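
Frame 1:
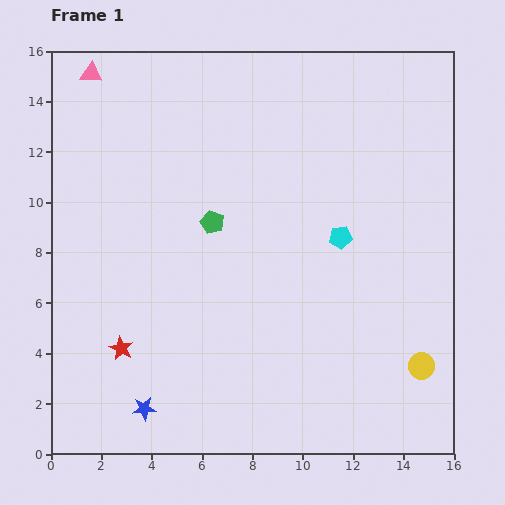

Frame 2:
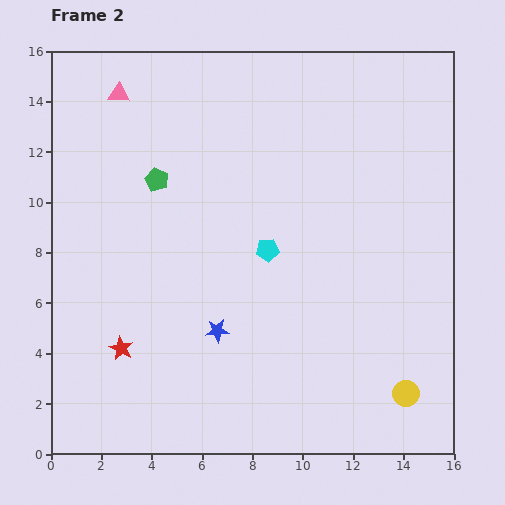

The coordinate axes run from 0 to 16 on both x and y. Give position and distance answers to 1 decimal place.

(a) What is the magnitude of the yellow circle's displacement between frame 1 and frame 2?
1.3

The yellow circle moved from (14.7, 3.5) to (14.1, 2.4), a distance of √(0.6² + 1.1²) ≈ 1.3.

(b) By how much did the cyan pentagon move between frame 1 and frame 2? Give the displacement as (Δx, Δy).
(-2.9, -0.5)

The cyan pentagon was at (11.5, 8.6) in frame 1 and (8.6, 8.1) in frame 2.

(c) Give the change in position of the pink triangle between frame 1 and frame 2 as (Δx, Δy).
(1.1, -0.8)

The pink triangle was at (1.6, 15.1) in frame 1 and (2.7, 14.3) in frame 2.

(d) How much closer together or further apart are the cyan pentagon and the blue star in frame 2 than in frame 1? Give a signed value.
-6.5

Distance in frame 1: 10.3. Distance in frame 2: 3.8.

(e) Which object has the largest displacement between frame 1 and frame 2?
the blue star

(moved 4.2; next 2.9)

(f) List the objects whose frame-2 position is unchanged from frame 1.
the red star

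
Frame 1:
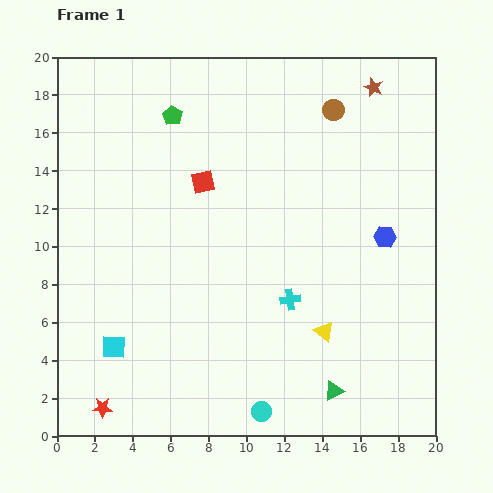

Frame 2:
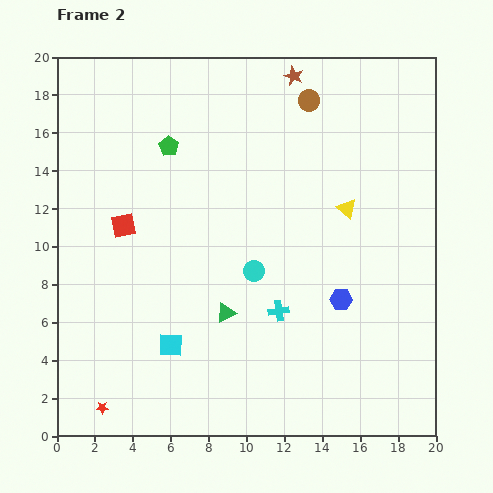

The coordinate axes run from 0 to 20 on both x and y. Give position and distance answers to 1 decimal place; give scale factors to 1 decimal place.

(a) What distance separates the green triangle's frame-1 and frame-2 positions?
7.0

The green triangle moved from (14.6, 2.4) to (8.9, 6.5), a distance of √(5.7² + 4.1²) ≈ 7.0.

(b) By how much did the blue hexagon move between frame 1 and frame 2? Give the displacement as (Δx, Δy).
(-2.3, -3.3)

The blue hexagon was at (17.3, 10.5) in frame 1 and (15.0, 7.2) in frame 2.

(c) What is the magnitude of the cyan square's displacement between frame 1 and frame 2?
3.0

The cyan square moved from (3.0, 4.7) to (6.0, 4.8), a distance of √(3.0² + 0.1²) ≈ 3.0.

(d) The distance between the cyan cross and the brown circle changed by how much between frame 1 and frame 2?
+0.9

Distance in frame 1: 10.3. Distance in frame 2: 11.2.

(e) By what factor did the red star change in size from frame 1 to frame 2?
0.6×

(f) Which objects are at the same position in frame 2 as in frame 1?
the red star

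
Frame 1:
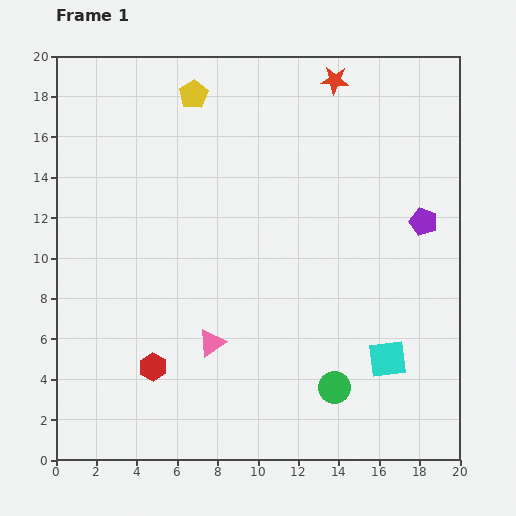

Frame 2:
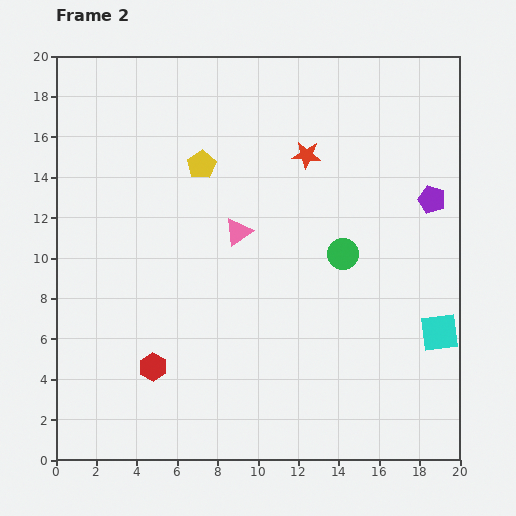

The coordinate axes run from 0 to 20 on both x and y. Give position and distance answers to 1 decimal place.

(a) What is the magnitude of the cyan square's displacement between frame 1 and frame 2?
2.9

The cyan square moved from (16.4, 5.0) to (19.0, 6.3), a distance of √(2.6² + 1.3²) ≈ 2.9.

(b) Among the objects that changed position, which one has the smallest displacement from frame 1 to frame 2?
the purple pentagon

(moved 1.2)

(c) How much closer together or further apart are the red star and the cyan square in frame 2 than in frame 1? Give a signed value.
-3.0

Distance in frame 1: 14.0. Distance in frame 2: 11.0.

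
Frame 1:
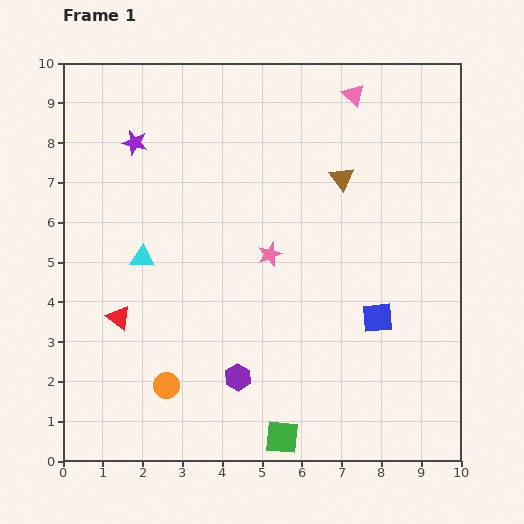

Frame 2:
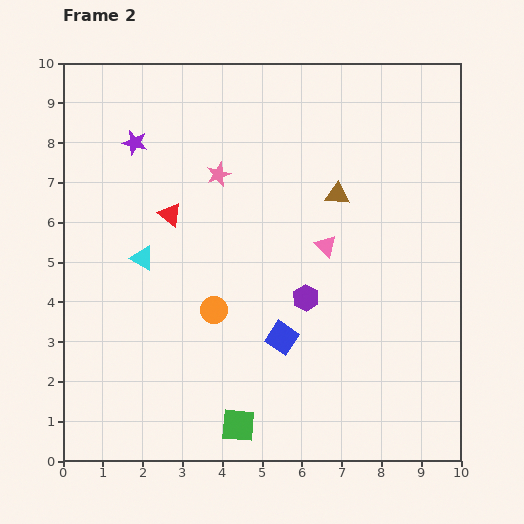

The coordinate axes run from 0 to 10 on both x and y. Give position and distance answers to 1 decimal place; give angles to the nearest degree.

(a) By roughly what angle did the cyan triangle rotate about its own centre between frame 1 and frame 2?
27° clockwise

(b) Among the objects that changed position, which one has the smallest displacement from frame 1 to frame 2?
the brown triangle

(moved 0.4)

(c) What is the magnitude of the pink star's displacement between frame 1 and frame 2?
2.4

The pink star moved from (5.2, 5.2) to (3.9, 7.2), a distance of √(1.3² + 2.0²) ≈ 2.4.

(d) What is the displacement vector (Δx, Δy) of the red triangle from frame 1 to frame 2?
(1.3, 2.6)

The red triangle was at (1.4, 3.6) in frame 1 and (2.7, 6.2) in frame 2.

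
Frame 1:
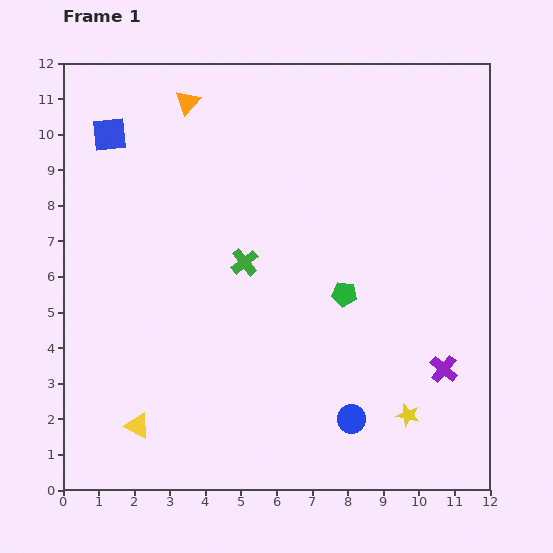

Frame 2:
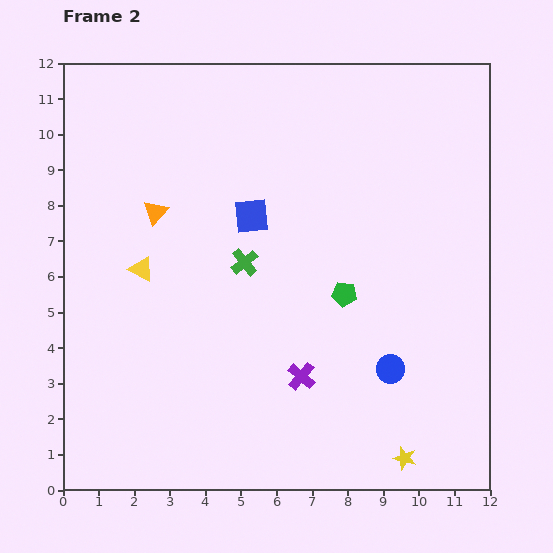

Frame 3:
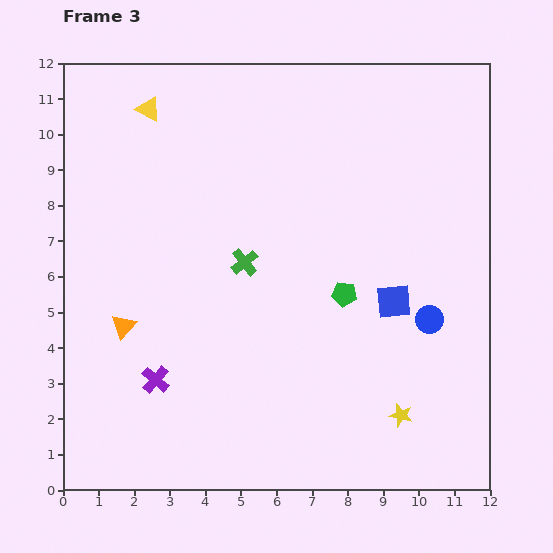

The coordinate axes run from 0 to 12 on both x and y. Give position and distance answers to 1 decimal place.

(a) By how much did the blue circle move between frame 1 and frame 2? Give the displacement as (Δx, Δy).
(1.1, 1.4)

The blue circle was at (8.1, 2.0) in frame 1 and (9.2, 3.4) in frame 2.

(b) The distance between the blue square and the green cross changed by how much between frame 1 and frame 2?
-3.9

Distance in frame 1: 5.2. Distance in frame 2: 1.3.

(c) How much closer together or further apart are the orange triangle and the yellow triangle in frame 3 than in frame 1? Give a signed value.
-3.1

Distance in frame 1: 9.2. Distance in frame 3: 6.1.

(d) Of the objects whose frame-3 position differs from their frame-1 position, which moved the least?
the yellow star

(moved 0.2)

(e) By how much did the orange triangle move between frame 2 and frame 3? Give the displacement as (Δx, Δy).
(-0.9, -3.2)

The orange triangle was at (2.6, 7.8) in frame 2 and (1.7, 4.6) in frame 3.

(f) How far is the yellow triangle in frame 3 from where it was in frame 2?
4.5

The yellow triangle moved from (2.2, 6.2) to (2.4, 10.7), a distance of √(0.2² + 4.5²) ≈ 4.5.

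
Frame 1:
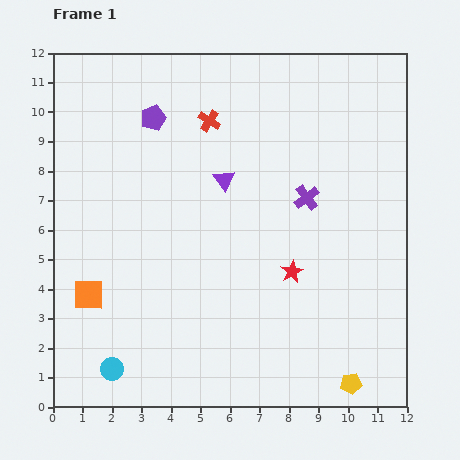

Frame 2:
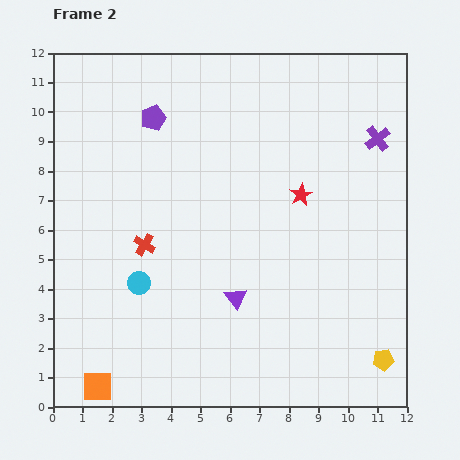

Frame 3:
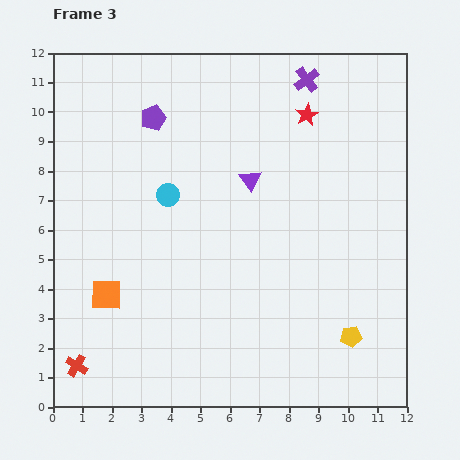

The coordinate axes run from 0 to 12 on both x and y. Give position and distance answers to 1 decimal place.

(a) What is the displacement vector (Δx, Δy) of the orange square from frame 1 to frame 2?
(0.3, -3.1)

The orange square was at (1.2, 3.8) in frame 1 and (1.5, 0.7) in frame 2.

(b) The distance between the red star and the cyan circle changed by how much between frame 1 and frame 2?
-0.6

Distance in frame 1: 6.9. Distance in frame 2: 6.3.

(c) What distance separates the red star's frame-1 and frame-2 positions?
2.6

The red star moved from (8.1, 4.6) to (8.4, 7.2), a distance of √(0.3² + 2.6²) ≈ 2.6.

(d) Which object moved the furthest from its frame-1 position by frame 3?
the red cross

(moved 9.4; next 6.2)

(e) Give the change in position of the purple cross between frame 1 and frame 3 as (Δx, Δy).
(0.0, 4.0)

The purple cross was at (8.6, 7.1) in frame 1 and (8.6, 11.1) in frame 3.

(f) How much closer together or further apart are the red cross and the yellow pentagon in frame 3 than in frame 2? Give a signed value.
+0.4

Distance in frame 2: 9.0. Distance in frame 3: 9.4.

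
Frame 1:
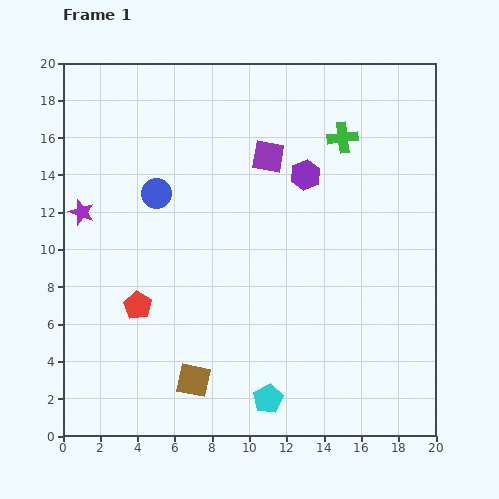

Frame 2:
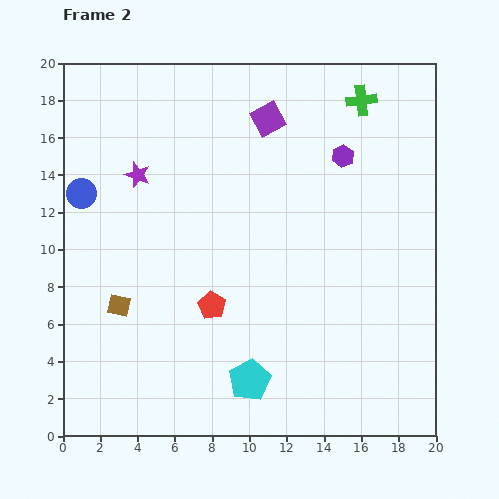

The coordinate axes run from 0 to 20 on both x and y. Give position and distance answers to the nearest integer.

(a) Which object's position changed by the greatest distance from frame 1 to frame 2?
the brown square

(moved 6; next 4)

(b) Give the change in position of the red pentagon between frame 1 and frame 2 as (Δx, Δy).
(4, 0)

The red pentagon was at (4, 7) in frame 1 and (8, 7) in frame 2.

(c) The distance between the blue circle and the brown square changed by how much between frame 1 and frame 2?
-4

Distance in frame 1: 10. Distance in frame 2: 6.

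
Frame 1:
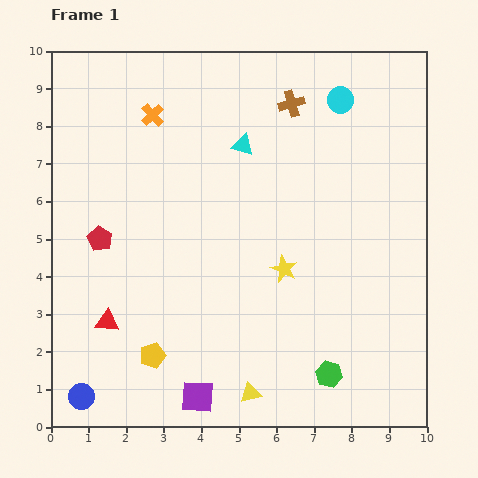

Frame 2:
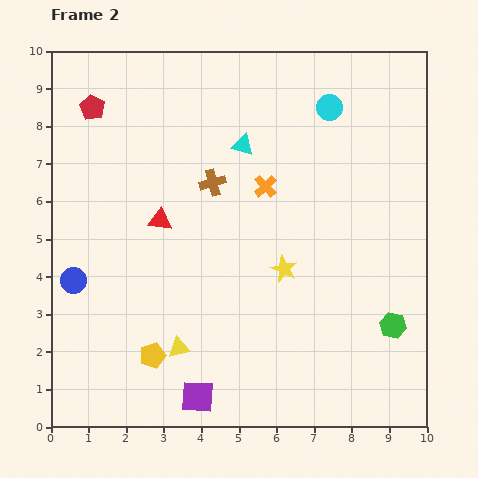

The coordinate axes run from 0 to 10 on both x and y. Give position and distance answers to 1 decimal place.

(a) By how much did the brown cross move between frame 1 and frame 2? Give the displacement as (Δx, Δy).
(-2.1, -2.1)

The brown cross was at (6.4, 8.6) in frame 1 and (4.3, 6.5) in frame 2.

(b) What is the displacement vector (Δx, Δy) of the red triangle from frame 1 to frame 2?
(1.4, 2.7)

The red triangle was at (1.5, 2.8) in frame 1 and (2.9, 5.5) in frame 2.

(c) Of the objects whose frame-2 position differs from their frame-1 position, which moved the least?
the cyan circle

(moved 0.4)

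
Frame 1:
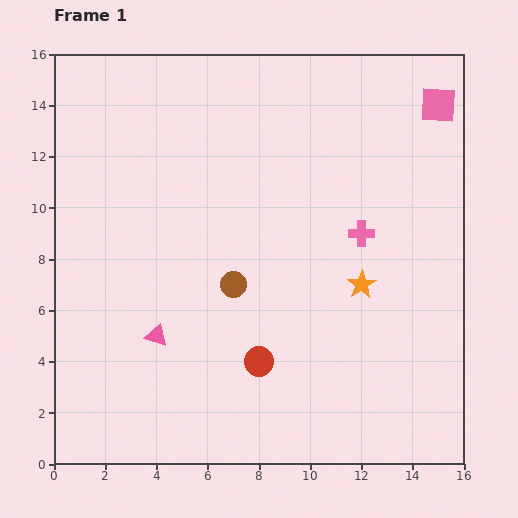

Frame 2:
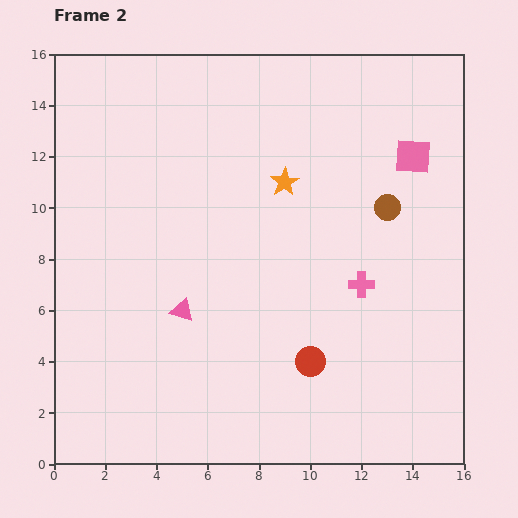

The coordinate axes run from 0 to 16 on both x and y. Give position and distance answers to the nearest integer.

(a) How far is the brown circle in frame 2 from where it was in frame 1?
7

The brown circle moved from (7, 7) to (13, 10), a distance of √(6² + 3²) ≈ 7.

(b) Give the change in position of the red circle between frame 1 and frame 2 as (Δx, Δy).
(2, 0)

The red circle was at (8, 4) in frame 1 and (10, 4) in frame 2.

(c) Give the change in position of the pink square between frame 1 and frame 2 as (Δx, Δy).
(-1, -2)

The pink square was at (15, 14) in frame 1 and (14, 12) in frame 2.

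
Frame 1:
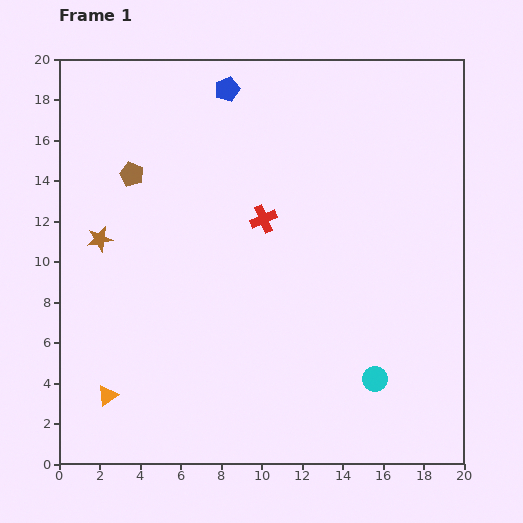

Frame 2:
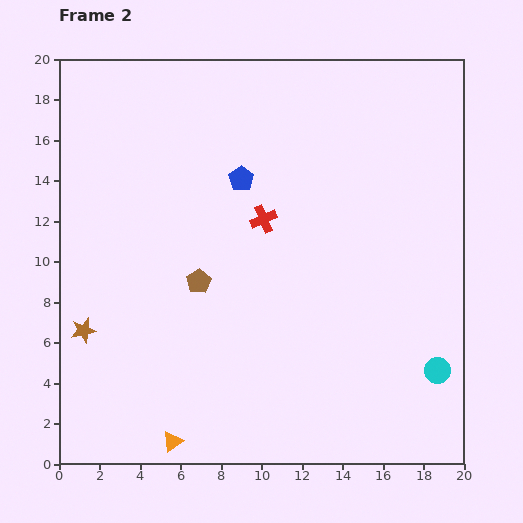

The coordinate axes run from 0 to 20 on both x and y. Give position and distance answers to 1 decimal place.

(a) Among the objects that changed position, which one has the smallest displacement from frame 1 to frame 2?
the cyan circle

(moved 3.1)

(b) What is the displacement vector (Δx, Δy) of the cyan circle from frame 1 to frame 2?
(3.1, 0.4)

The cyan circle was at (15.6, 4.2) in frame 1 and (18.7, 4.6) in frame 2.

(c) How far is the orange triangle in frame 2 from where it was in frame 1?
3.9

The orange triangle moved from (2.4, 3.4) to (5.6, 1.1), a distance of √(3.2² + 2.3²) ≈ 3.9.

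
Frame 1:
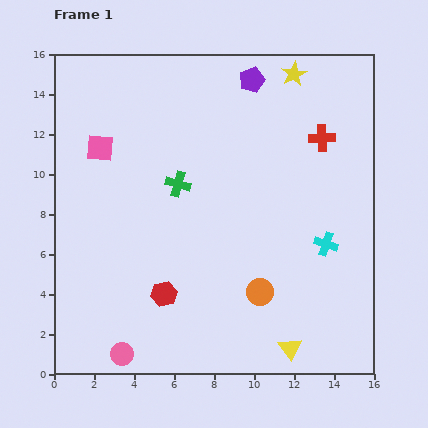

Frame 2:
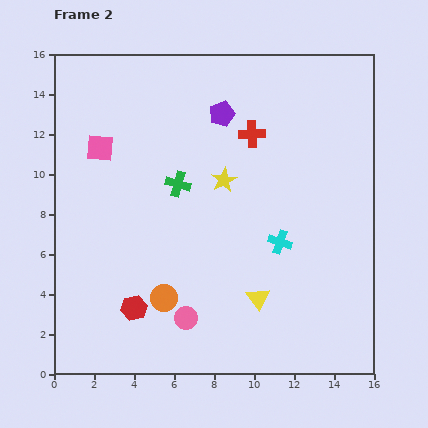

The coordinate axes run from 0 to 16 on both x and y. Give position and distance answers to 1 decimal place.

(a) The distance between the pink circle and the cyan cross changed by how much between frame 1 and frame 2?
-5.6

Distance in frame 1: 11.6. Distance in frame 2: 6.0.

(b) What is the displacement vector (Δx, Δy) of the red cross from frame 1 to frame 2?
(-3.5, 0.2)

The red cross was at (13.4, 11.8) in frame 1 and (9.9, 12.0) in frame 2.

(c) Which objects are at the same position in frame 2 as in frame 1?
the pink square, the green cross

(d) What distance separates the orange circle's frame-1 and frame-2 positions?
4.8

The orange circle moved from (10.3, 4.1) to (5.5, 3.8), a distance of √(4.8² + 0.3²) ≈ 4.8.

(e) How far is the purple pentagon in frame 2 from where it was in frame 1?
2.3

The purple pentagon moved from (9.9, 14.7) to (8.4, 13.0), a distance of √(1.5² + 1.7²) ≈ 2.3.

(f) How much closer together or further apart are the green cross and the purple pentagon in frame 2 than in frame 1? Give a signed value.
-2.3

Distance in frame 1: 6.4. Distance in frame 2: 4.1.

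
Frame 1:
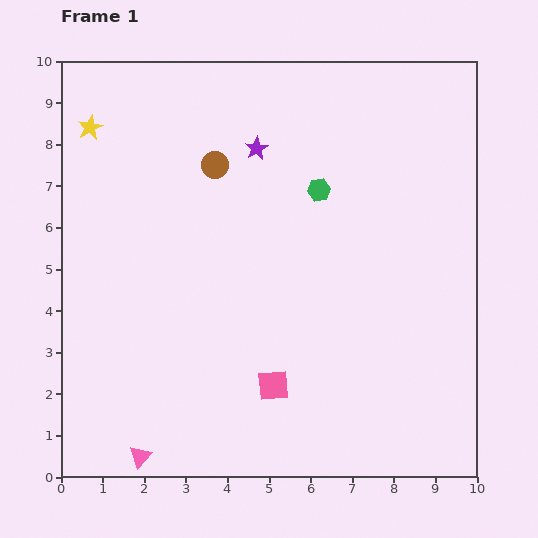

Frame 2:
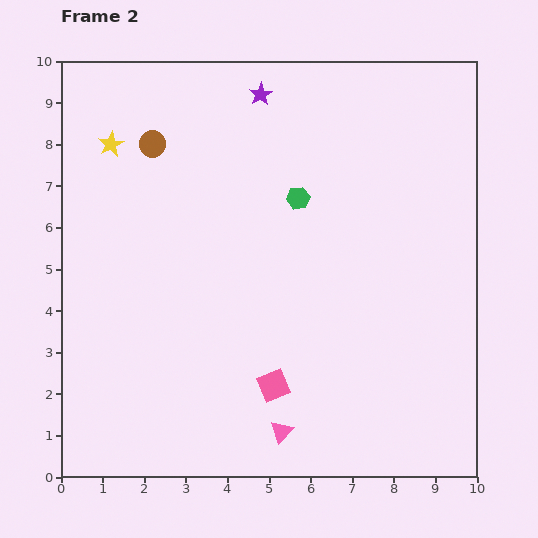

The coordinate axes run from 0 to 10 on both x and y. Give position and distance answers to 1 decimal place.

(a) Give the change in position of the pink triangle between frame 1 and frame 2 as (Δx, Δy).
(3.4, 0.6)

The pink triangle was at (1.9, 0.5) in frame 1 and (5.3, 1.1) in frame 2.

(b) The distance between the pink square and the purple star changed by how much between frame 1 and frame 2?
+1.3

Distance in frame 1: 5.7. Distance in frame 2: 7.0.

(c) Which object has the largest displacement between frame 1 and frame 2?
the pink triangle

(moved 3.5; next 1.6)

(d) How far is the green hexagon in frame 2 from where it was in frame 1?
0.5

The green hexagon moved from (6.2, 6.9) to (5.7, 6.7), a distance of √(0.5² + 0.2²) ≈ 0.5.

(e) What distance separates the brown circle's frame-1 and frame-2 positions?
1.6

The brown circle moved from (3.7, 7.5) to (2.2, 8.0), a distance of √(1.5² + 0.5²) ≈ 1.6.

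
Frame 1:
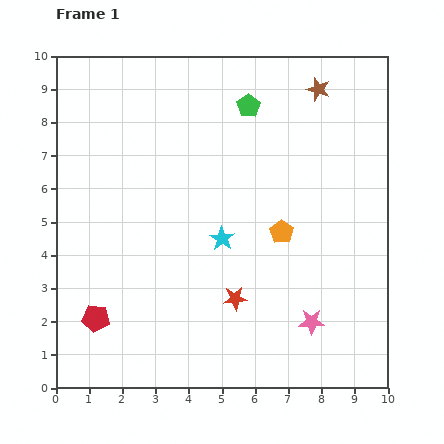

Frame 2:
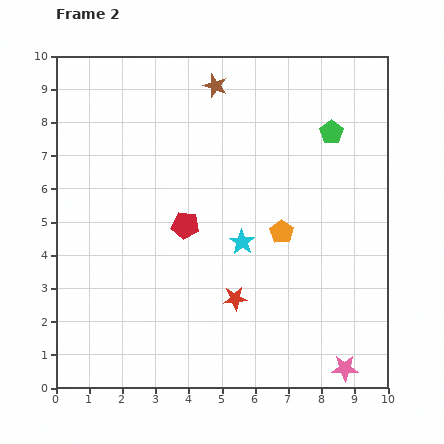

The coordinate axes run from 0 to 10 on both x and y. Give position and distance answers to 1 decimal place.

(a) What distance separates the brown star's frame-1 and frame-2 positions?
3.1

The brown star moved from (7.9, 9.0) to (4.8, 9.1), a distance of √(3.1² + 0.1²) ≈ 3.1.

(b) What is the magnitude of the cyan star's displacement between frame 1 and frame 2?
0.6

The cyan star moved from (5.0, 4.5) to (5.6, 4.4), a distance of √(0.6² + 0.1²) ≈ 0.6.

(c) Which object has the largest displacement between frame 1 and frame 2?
the red pentagon

(moved 3.9; next 3.1)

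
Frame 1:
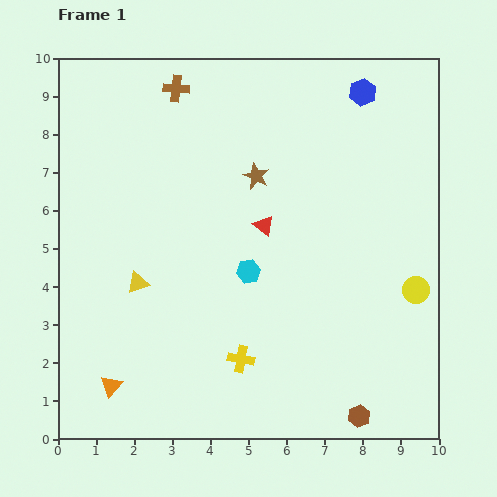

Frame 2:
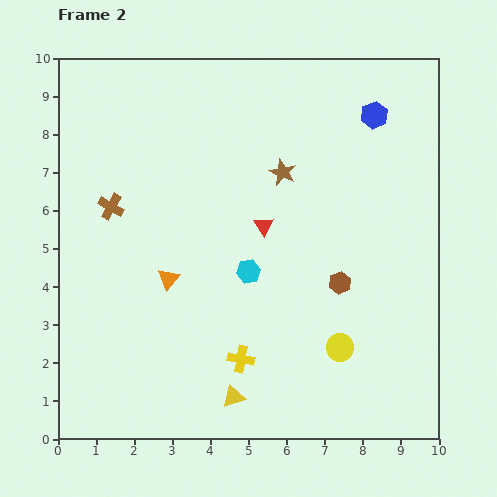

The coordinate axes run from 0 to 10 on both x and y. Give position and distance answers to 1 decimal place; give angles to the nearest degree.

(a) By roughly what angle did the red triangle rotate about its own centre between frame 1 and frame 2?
19° clockwise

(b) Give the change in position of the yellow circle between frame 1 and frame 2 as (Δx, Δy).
(-2.0, -1.5)

The yellow circle was at (9.4, 3.9) in frame 1 and (7.4, 2.4) in frame 2.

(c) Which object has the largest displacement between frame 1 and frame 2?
the yellow triangle

(moved 3.9; next 3.5)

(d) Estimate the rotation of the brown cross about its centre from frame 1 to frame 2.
25° clockwise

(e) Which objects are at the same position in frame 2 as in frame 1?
the cyan hexagon, the red triangle, the yellow cross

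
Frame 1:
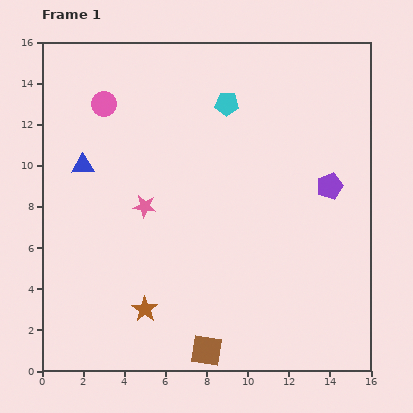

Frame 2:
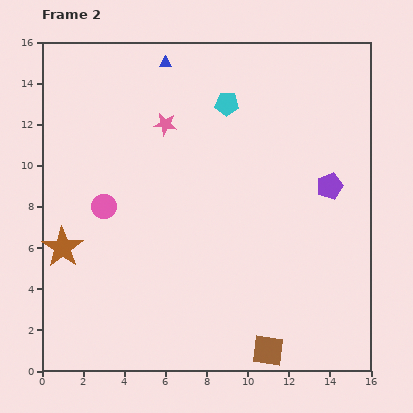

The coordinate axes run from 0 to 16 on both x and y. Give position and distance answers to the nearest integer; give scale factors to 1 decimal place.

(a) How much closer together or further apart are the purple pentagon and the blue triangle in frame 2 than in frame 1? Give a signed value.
-2

Distance in frame 1: 12. Distance in frame 2: 10.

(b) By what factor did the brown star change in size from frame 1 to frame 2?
1.6×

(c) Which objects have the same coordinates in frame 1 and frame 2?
the purple pentagon, the cyan pentagon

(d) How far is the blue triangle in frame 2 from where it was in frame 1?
6

The blue triangle moved from (2, 10) to (6, 15), a distance of √(4² + 5²) ≈ 6.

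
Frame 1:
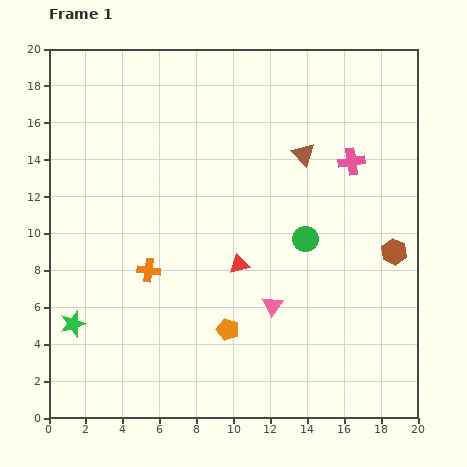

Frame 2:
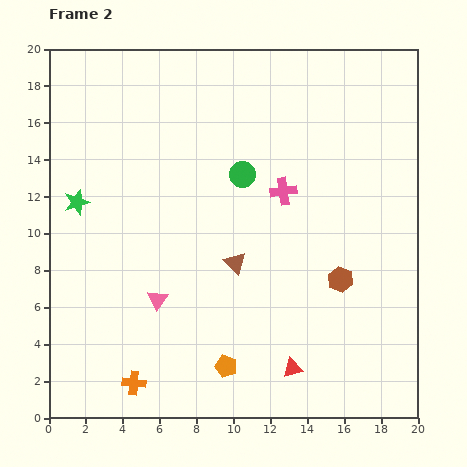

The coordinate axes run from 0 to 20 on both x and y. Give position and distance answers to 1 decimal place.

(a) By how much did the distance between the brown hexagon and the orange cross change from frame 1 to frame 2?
-0.8

Distance in frame 1: 13.3. Distance in frame 2: 12.5.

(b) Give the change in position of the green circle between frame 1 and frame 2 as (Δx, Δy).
(-3.4, 3.5)

The green circle was at (13.9, 9.7) in frame 1 and (10.5, 13.2) in frame 2.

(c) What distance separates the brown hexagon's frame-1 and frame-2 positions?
3.3

The brown hexagon moved from (18.7, 9.0) to (15.8, 7.5), a distance of √(2.9² + 1.5²) ≈ 3.3.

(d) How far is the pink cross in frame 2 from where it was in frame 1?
4.0

The pink cross moved from (16.4, 13.9) to (12.7, 12.3), a distance of √(3.7² + 1.6²) ≈ 4.0.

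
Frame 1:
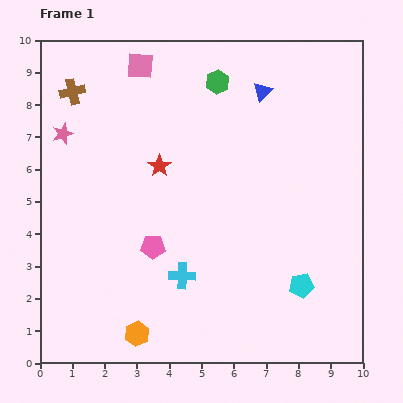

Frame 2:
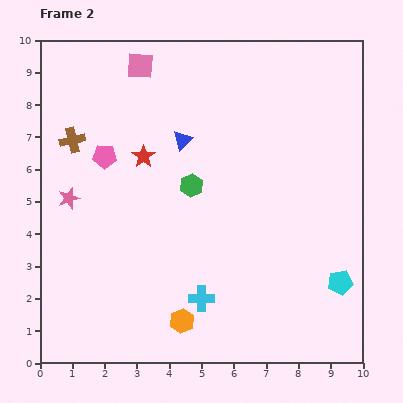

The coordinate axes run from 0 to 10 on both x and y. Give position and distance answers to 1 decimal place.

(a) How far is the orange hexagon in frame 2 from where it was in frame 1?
1.5

The orange hexagon moved from (3.0, 0.9) to (4.4, 1.3), a distance of √(1.4² + 0.4²) ≈ 1.5.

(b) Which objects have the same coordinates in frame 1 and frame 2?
the pink square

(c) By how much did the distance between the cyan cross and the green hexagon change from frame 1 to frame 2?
-2.6

Distance in frame 1: 6.1. Distance in frame 2: 3.5.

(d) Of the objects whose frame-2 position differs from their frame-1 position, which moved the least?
the red star

(moved 0.6)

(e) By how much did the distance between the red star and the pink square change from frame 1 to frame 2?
-0.4

Distance in frame 1: 3.2. Distance in frame 2: 2.8.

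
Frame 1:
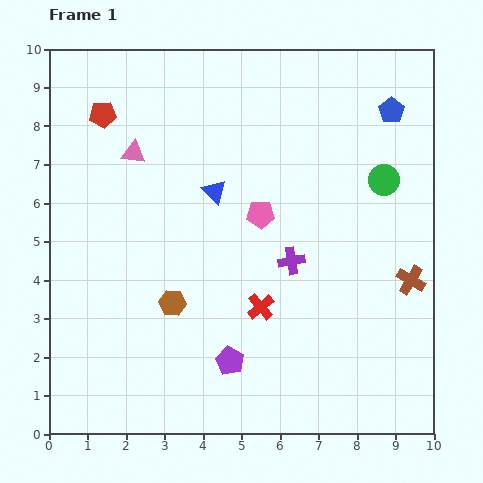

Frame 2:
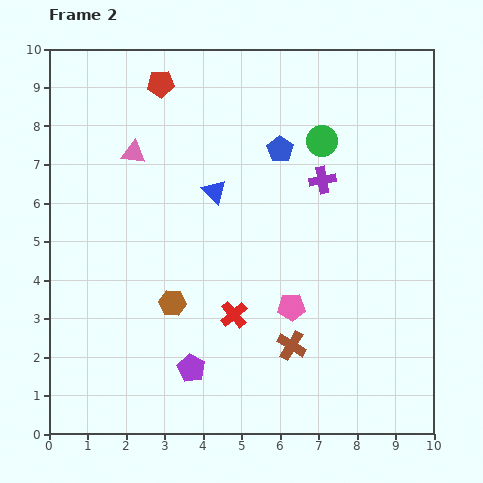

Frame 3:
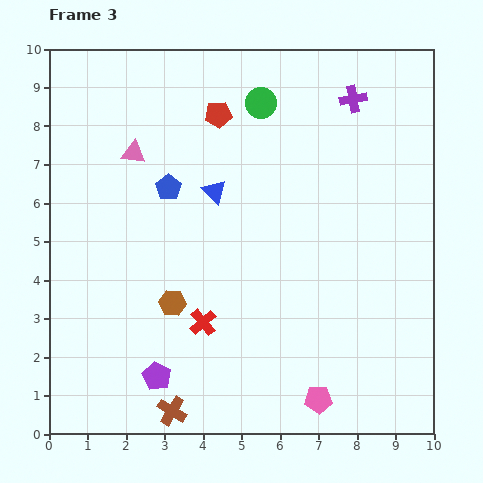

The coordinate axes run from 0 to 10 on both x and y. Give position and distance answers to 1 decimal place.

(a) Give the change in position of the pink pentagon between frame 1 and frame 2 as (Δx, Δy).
(0.8, -2.4)

The pink pentagon was at (5.5, 5.7) in frame 1 and (6.3, 3.3) in frame 2.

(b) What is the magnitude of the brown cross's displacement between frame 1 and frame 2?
3.5

The brown cross moved from (9.4, 4.0) to (6.3, 2.3), a distance of √(3.1² + 1.7²) ≈ 3.5.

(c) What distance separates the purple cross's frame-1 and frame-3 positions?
4.5

The purple cross moved from (6.3, 4.5) to (7.9, 8.7), a distance of √(1.6² + 4.2²) ≈ 4.5.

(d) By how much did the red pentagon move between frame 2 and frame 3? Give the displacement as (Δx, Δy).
(1.5, -0.8)

The red pentagon was at (2.9, 9.1) in frame 2 and (4.4, 8.3) in frame 3.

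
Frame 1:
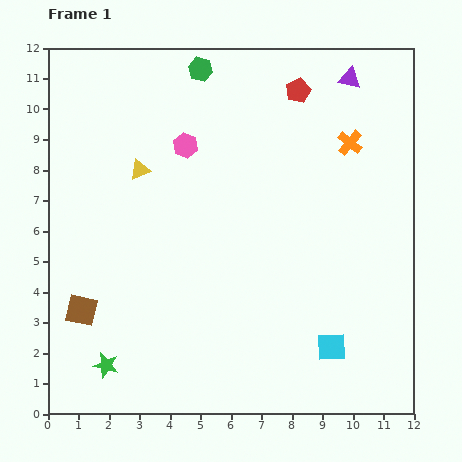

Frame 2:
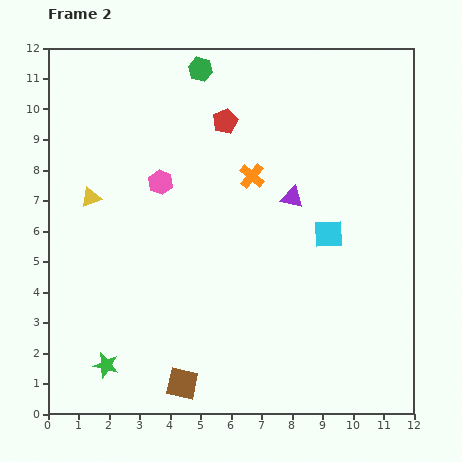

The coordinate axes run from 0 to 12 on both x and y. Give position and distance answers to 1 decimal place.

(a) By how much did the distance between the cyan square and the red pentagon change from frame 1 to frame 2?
-3.5

Distance in frame 1: 8.5. Distance in frame 2: 5.0.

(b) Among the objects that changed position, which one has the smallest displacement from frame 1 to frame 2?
the pink hexagon

(moved 1.4)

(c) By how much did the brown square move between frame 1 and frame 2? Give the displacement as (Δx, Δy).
(3.3, -2.4)

The brown square was at (1.1, 3.4) in frame 1 and (4.4, 1.0) in frame 2.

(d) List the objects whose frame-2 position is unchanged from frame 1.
the green star, the green hexagon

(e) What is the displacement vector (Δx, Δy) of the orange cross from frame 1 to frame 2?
(-3.2, -1.1)

The orange cross was at (9.9, 8.9) in frame 1 and (6.7, 7.8) in frame 2.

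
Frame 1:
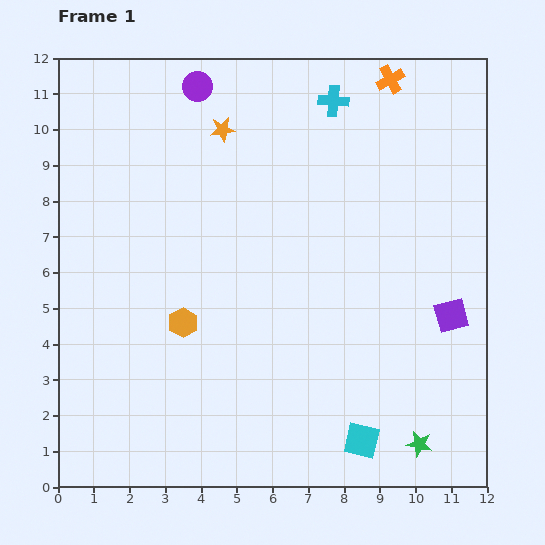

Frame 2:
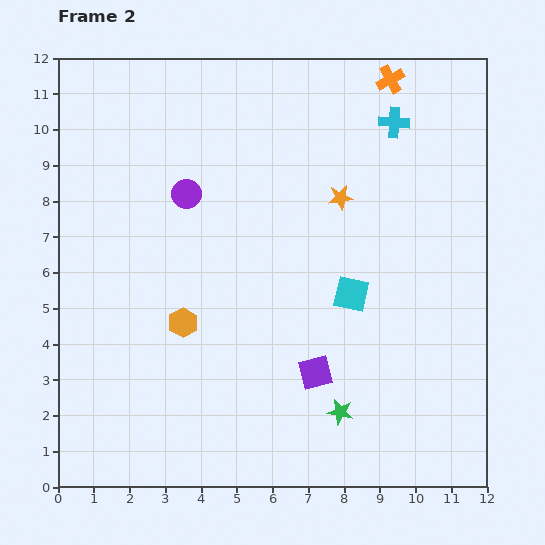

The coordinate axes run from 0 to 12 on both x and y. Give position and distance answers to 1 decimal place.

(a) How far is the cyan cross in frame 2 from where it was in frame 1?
1.8

The cyan cross moved from (7.7, 10.8) to (9.4, 10.2), a distance of √(1.7² + 0.6²) ≈ 1.8.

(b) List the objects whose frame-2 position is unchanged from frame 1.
the orange hexagon, the orange cross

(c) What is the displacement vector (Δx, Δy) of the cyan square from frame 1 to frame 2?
(-0.3, 4.1)

The cyan square was at (8.5, 1.3) in frame 1 and (8.2, 5.4) in frame 2.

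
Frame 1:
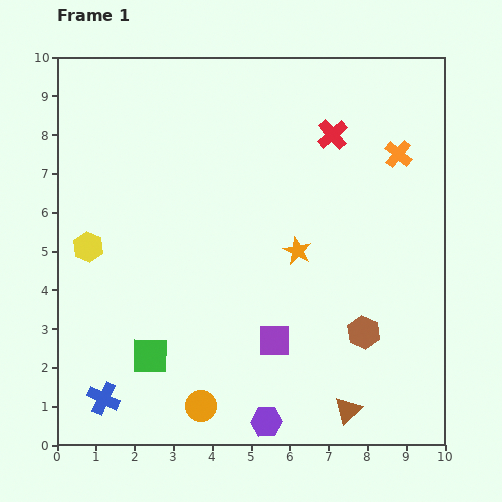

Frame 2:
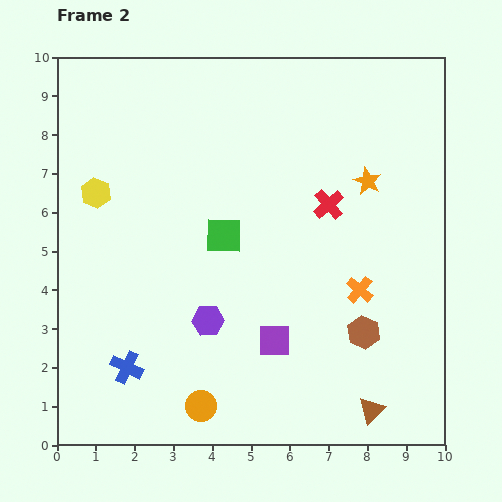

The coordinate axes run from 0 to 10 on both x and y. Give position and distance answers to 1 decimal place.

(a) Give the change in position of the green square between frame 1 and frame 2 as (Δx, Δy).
(1.9, 3.1)

The green square was at (2.4, 2.3) in frame 1 and (4.3, 5.4) in frame 2.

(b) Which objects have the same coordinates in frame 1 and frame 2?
the purple square, the orange circle, the brown hexagon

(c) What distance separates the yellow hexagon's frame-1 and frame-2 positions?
1.4

The yellow hexagon moved from (0.8, 5.1) to (1.0, 6.5), a distance of √(0.2² + 1.4²) ≈ 1.4.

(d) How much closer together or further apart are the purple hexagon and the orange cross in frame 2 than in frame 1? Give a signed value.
-3.7

Distance in frame 1: 7.7. Distance in frame 2: 4.0.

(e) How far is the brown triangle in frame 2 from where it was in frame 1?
0.6

The brown triangle moved from (7.5, 0.9) to (8.1, 0.9), a distance of √(0.6² + 0.0²) ≈ 0.6.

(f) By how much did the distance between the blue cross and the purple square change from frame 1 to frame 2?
-0.7

Distance in frame 1: 4.6. Distance in frame 2: 3.9.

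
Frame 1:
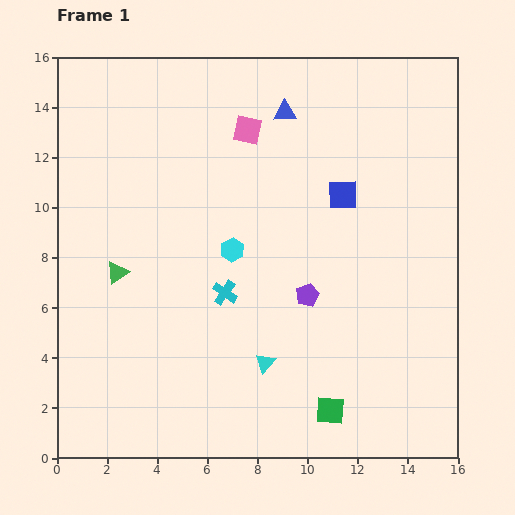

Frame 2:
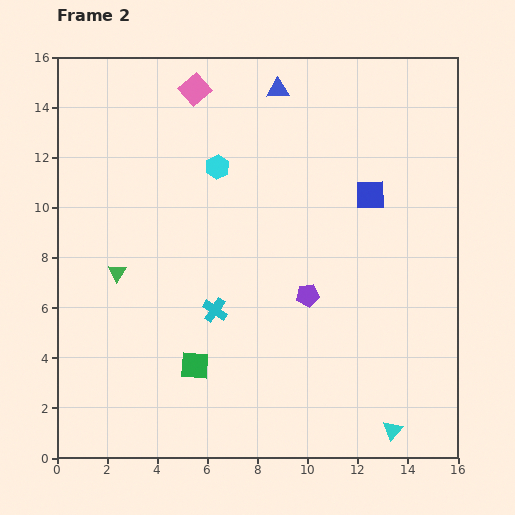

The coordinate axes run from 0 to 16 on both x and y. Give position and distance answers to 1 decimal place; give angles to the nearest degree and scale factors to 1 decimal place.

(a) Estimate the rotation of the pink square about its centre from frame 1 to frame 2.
37° clockwise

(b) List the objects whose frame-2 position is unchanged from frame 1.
the purple pentagon, the green triangle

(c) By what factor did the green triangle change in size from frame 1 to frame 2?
0.8×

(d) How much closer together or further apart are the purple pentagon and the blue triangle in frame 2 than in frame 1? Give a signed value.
+0.9

Distance in frame 1: 7.4. Distance in frame 2: 8.3.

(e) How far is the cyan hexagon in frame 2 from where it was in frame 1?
3.4

The cyan hexagon moved from (7.0, 8.3) to (6.4, 11.6), a distance of √(0.6² + 3.3²) ≈ 3.4.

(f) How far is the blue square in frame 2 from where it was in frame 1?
1.1

The blue square moved from (11.4, 10.5) to (12.5, 10.5), a distance of √(1.1² + 0.0²) ≈ 1.1.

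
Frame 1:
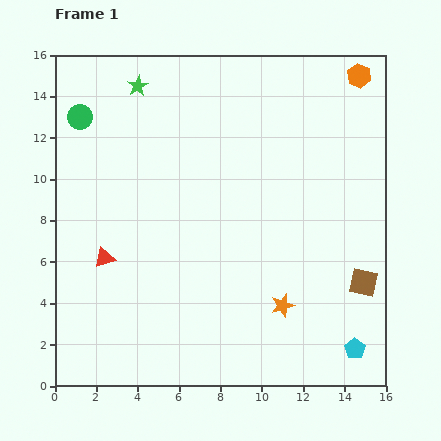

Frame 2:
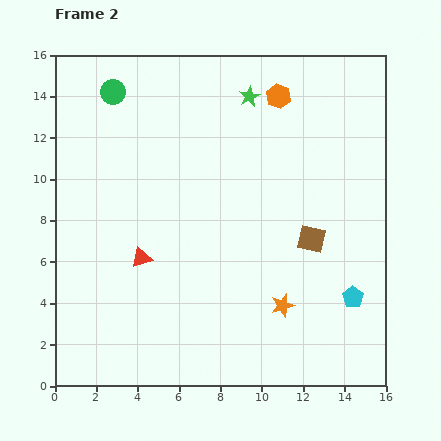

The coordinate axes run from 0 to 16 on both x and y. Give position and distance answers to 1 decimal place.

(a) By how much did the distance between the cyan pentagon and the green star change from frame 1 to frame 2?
-5.6

Distance in frame 1: 16.5. Distance in frame 2: 10.9.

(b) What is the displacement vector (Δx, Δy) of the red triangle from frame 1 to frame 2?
(1.8, 0.0)

The red triangle was at (2.4, 6.2) in frame 1 and (4.2, 6.2) in frame 2.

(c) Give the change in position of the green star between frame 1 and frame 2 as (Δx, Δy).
(5.4, -0.5)

The green star was at (4.0, 14.5) in frame 1 and (9.4, 14.0) in frame 2.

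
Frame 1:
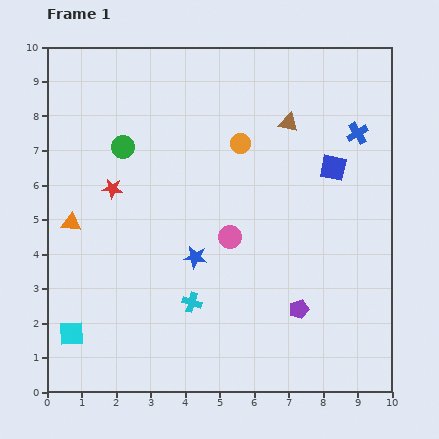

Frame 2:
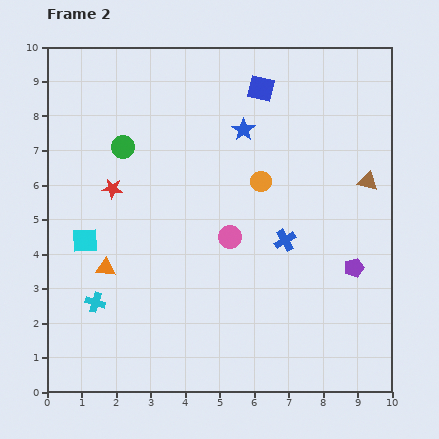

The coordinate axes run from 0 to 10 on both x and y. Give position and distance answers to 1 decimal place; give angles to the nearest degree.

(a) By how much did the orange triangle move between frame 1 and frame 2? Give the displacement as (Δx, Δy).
(1.0, -1.3)

The orange triangle was at (0.7, 4.9) in frame 1 and (1.7, 3.6) in frame 2.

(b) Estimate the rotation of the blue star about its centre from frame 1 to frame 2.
27° clockwise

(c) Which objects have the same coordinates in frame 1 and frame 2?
the pink circle, the red star, the green circle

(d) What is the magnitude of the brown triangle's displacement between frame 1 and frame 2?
2.9

The brown triangle moved from (7.0, 7.8) to (9.3, 6.1), a distance of √(2.3² + 1.7²) ≈ 2.9.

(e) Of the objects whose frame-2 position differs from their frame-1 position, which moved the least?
the orange circle

(moved 1.3)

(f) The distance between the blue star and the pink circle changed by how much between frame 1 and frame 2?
+1.9

Distance in frame 1: 1.2. Distance in frame 2: 3.1.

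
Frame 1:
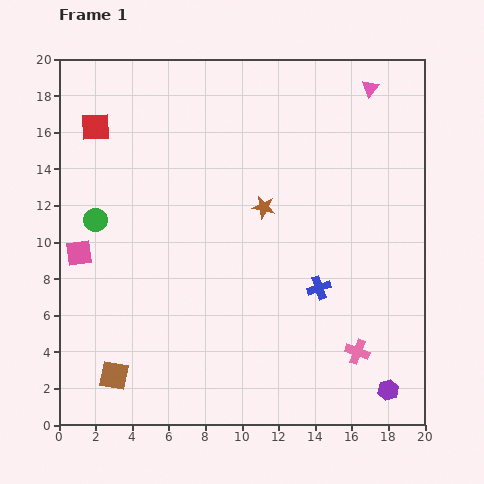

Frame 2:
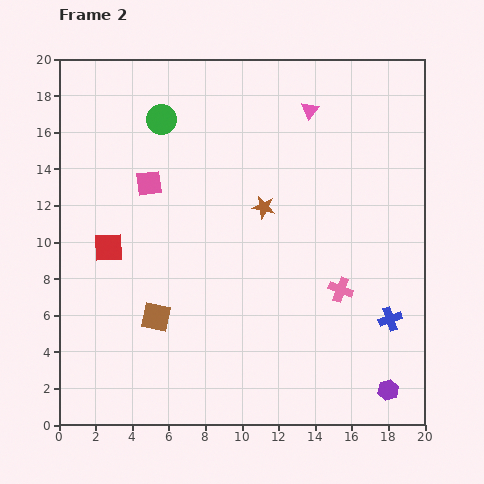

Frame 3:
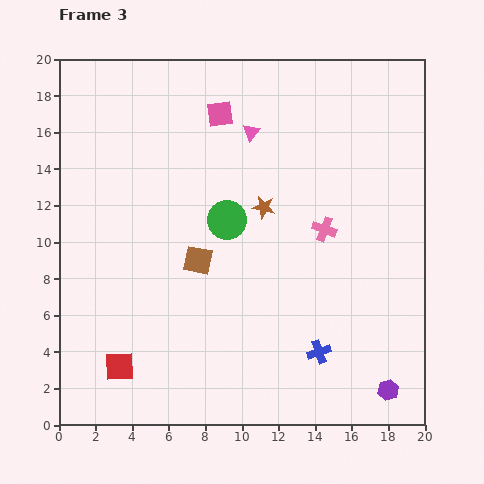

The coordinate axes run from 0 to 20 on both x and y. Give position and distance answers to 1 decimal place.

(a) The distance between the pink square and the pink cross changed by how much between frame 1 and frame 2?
-4.1

Distance in frame 1: 16.1. Distance in frame 2: 12.0.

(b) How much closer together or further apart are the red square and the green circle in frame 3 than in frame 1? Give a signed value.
+4.8

Distance in frame 1: 5.1. Distance in frame 3: 9.9.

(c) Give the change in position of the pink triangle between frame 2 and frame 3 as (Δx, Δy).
(-3.2, -1.2)

The pink triangle was at (13.7, 17.2) in frame 2 and (10.5, 16.0) in frame 3.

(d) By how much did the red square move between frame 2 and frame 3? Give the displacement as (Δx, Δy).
(0.6, -6.5)

The red square was at (2.7, 9.7) in frame 2 and (3.3, 3.2) in frame 3.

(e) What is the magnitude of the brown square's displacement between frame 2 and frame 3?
3.9

The brown square moved from (5.3, 5.9) to (7.6, 9.0), a distance of √(2.3² + 3.1²) ≈ 3.9.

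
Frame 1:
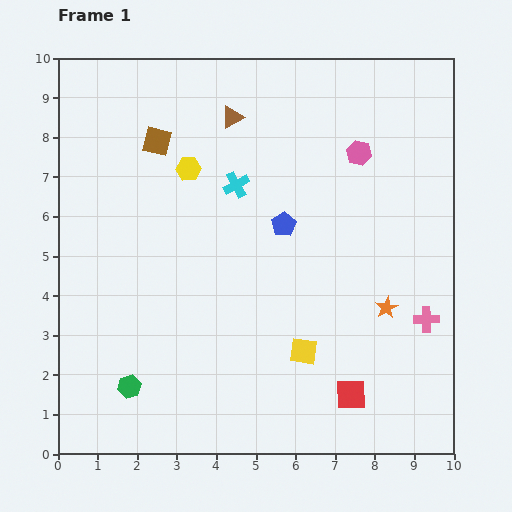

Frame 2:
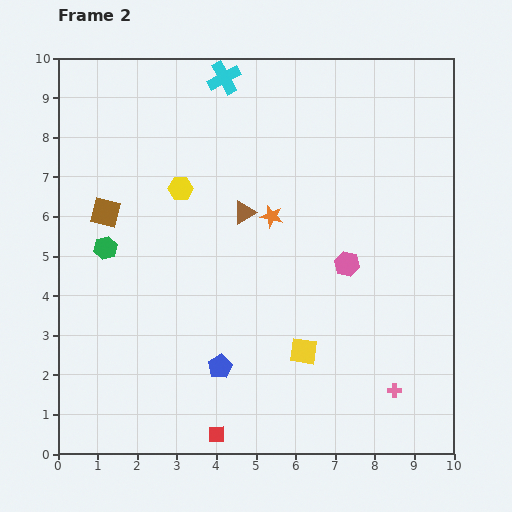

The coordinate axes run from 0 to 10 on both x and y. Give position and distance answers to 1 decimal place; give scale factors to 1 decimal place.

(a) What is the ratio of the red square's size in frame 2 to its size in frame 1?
0.6×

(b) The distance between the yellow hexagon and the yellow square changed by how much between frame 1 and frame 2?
-0.3

Distance in frame 1: 5.4. Distance in frame 2: 5.1.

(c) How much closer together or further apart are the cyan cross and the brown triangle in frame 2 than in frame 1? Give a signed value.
+1.7

Distance in frame 1: 1.7. Distance in frame 2: 3.4.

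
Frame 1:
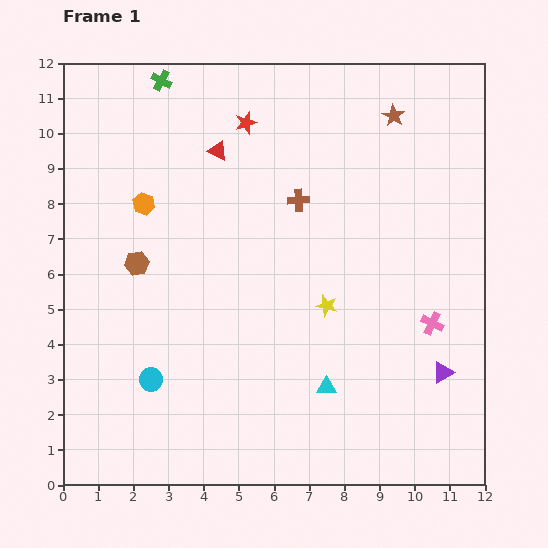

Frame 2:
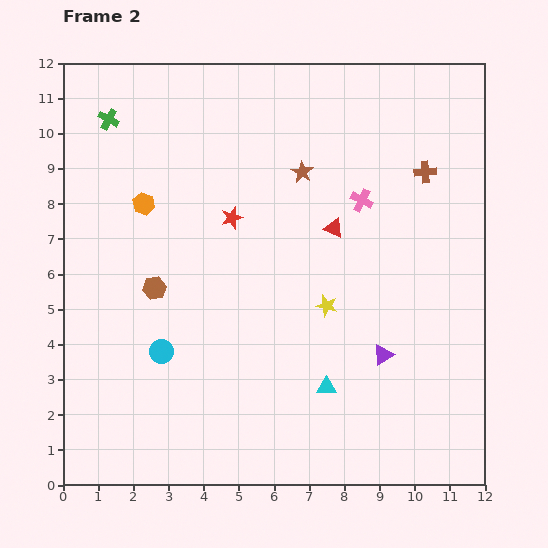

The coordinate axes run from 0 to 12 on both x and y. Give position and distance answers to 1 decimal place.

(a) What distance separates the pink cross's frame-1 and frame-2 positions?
4.0

The pink cross moved from (10.5, 4.6) to (8.5, 8.1), a distance of √(2.0² + 3.5²) ≈ 4.0.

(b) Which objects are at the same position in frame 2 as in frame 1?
the orange hexagon, the cyan triangle, the yellow star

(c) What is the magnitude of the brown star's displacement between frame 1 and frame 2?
3.1

The brown star moved from (9.4, 10.5) to (6.8, 8.9), a distance of √(2.6² + 1.6²) ≈ 3.1.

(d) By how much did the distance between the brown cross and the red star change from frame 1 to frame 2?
+3.0

Distance in frame 1: 2.7. Distance in frame 2: 5.7.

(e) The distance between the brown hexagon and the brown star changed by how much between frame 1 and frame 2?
-3.1

Distance in frame 1: 8.4. Distance in frame 2: 5.3.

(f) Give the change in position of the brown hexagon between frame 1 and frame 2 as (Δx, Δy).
(0.5, -0.7)

The brown hexagon was at (2.1, 6.3) in frame 1 and (2.6, 5.6) in frame 2.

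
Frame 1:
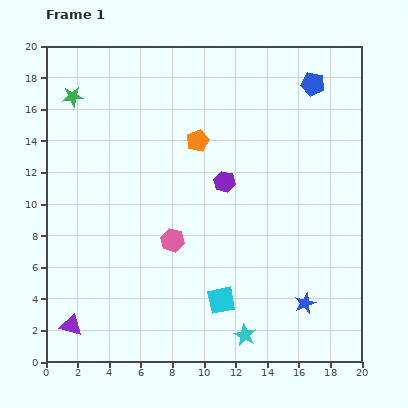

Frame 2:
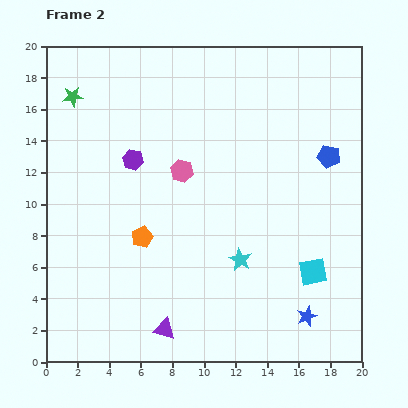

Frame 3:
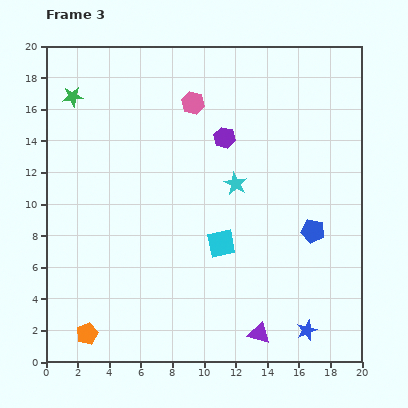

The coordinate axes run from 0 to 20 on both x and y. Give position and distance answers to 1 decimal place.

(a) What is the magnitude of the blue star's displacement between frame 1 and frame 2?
0.8

The blue star moved from (16.4, 3.7) to (16.5, 2.9), a distance of √(0.1² + 0.8²) ≈ 0.8.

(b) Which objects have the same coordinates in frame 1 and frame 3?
the green star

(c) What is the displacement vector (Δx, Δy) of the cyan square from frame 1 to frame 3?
(0.0, 3.6)

The cyan square was at (11.1, 3.9) in frame 1 and (11.1, 7.5) in frame 3.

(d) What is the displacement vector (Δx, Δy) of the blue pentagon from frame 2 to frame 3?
(-1.0, -4.7)

The blue pentagon was at (17.9, 13.0) in frame 2 and (16.9, 8.3) in frame 3.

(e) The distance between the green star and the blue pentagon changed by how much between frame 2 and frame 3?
+0.8

Distance in frame 2: 16.6. Distance in frame 3: 17.4.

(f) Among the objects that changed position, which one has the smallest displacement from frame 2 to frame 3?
the blue star

(moved 0.9)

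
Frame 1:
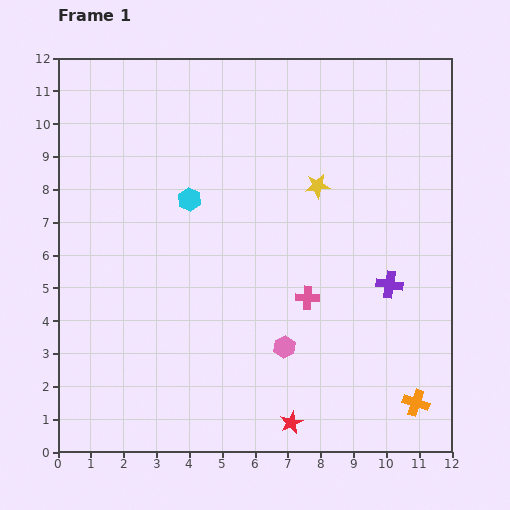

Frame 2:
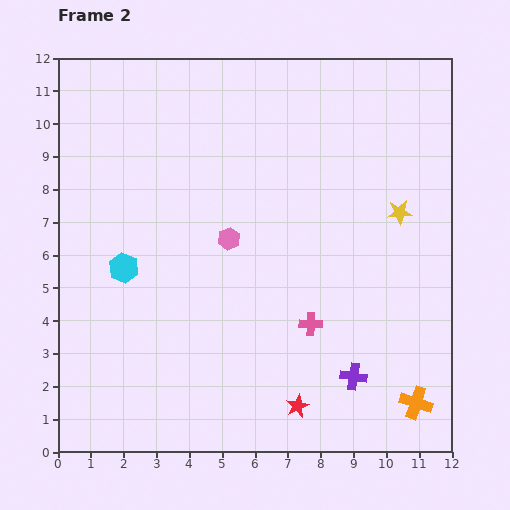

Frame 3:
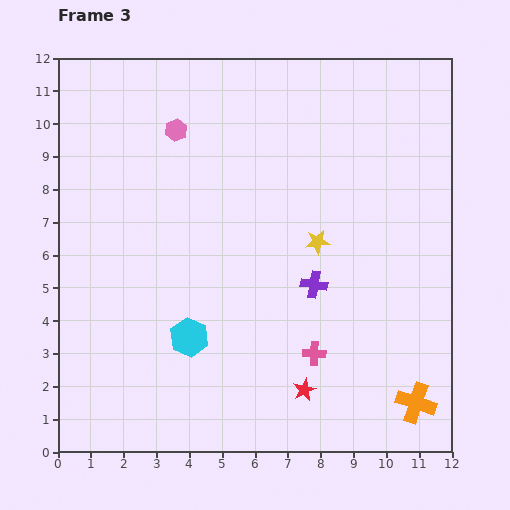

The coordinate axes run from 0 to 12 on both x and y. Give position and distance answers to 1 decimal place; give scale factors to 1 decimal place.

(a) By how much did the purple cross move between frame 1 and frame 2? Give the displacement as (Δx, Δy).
(-1.1, -2.8)

The purple cross was at (10.1, 5.1) in frame 1 and (9.0, 2.3) in frame 2.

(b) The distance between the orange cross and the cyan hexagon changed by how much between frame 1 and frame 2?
+0.5

Distance in frame 1: 9.3. Distance in frame 2: 9.8.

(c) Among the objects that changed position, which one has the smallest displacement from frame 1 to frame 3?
the red star

(moved 1.1)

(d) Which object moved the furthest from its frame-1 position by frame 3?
the pink hexagon

(moved 7.4; next 4.2)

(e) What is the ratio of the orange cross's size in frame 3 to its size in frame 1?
1.5×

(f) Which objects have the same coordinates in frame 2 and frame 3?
the orange cross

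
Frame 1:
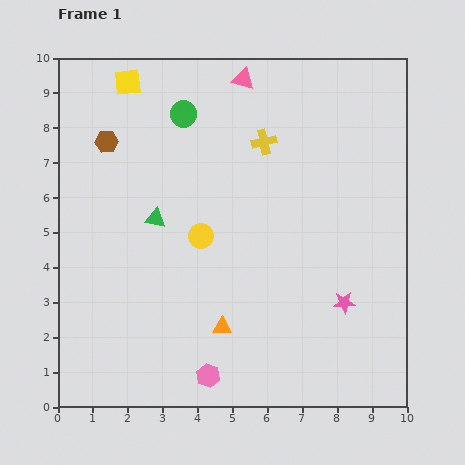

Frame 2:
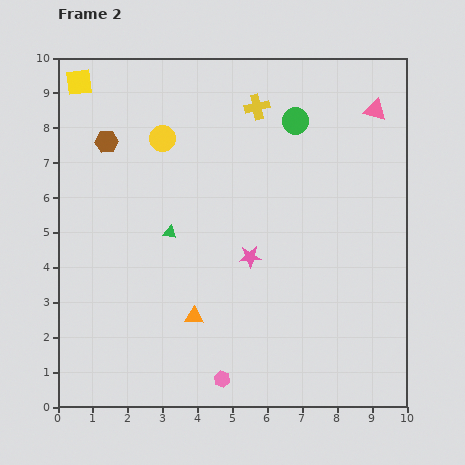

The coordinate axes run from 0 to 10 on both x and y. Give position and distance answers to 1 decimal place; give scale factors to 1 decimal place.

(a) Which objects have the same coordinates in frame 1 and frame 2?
the brown hexagon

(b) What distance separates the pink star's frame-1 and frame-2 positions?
3.0

The pink star moved from (8.2, 3.0) to (5.5, 4.3), a distance of √(2.7² + 1.3²) ≈ 3.0.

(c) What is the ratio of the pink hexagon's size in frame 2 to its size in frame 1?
0.7×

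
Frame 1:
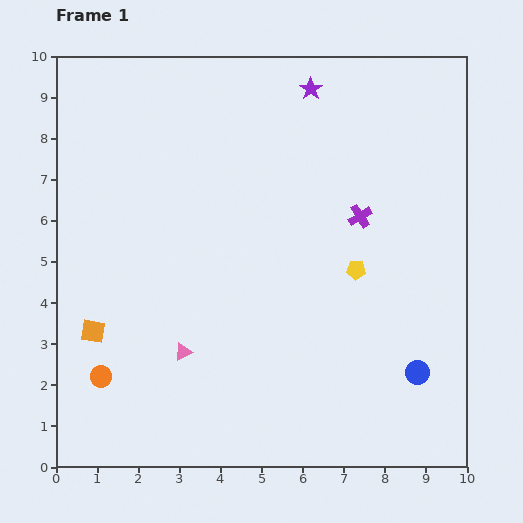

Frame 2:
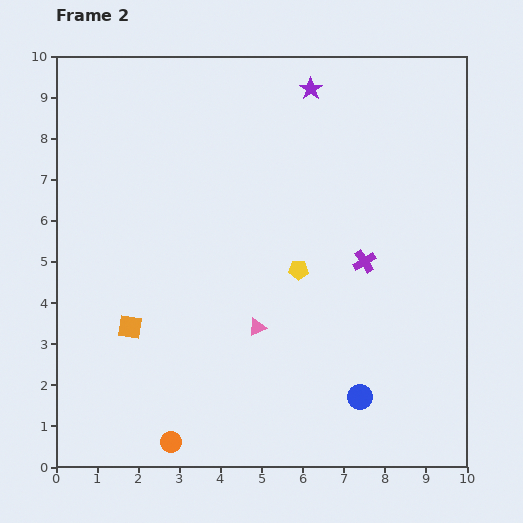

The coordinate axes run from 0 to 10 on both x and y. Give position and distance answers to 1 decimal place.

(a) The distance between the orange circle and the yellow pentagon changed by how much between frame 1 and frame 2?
-1.5

Distance in frame 1: 6.7. Distance in frame 2: 5.2.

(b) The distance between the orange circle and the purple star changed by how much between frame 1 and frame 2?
+0.5

Distance in frame 1: 8.7. Distance in frame 2: 9.2.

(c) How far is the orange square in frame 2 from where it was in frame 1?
0.9

The orange square moved from (0.9, 3.3) to (1.8, 3.4), a distance of √(0.9² + 0.1²) ≈ 0.9.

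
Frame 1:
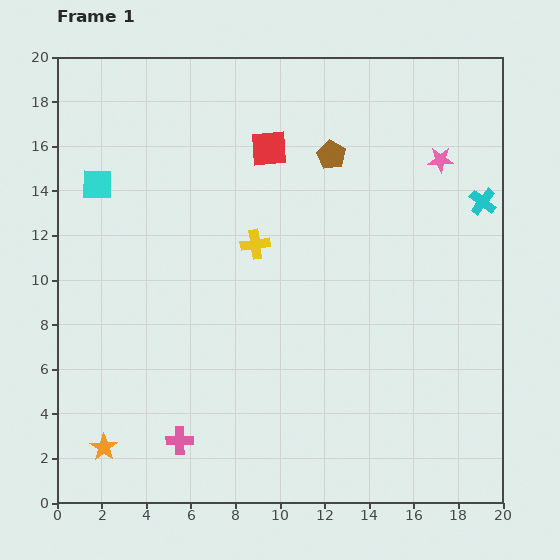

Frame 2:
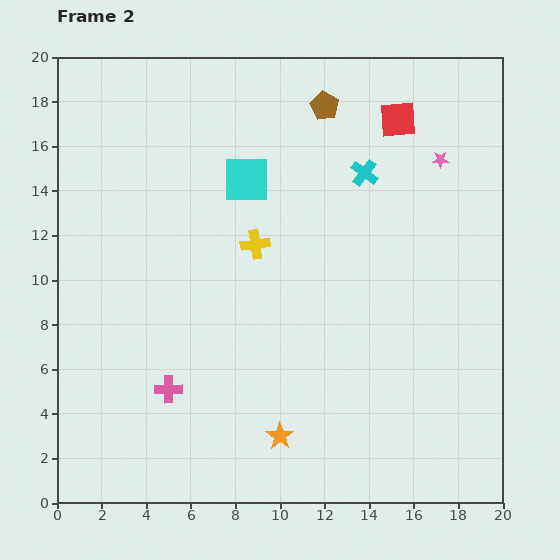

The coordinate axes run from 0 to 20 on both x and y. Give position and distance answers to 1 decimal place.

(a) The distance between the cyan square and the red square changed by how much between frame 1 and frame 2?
-0.6

Distance in frame 1: 7.9. Distance in frame 2: 7.3.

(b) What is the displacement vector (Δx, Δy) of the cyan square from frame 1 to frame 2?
(6.7, 0.2)

The cyan square was at (1.8, 14.3) in frame 1 and (8.5, 14.5) in frame 2.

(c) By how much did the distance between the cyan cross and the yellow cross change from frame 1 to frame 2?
-4.5

Distance in frame 1: 10.4. Distance in frame 2: 5.9.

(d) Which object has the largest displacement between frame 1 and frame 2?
the orange star

(moved 7.9; next 6.7)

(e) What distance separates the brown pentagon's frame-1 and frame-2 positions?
2.2

The brown pentagon moved from (12.3, 15.6) to (12.0, 17.8), a distance of √(0.3² + 2.2²) ≈ 2.2.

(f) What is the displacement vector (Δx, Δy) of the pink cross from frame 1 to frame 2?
(-0.5, 2.3)

The pink cross was at (5.5, 2.8) in frame 1 and (5.0, 5.1) in frame 2.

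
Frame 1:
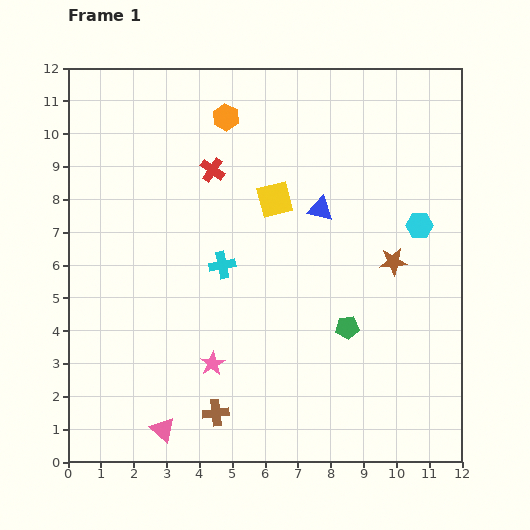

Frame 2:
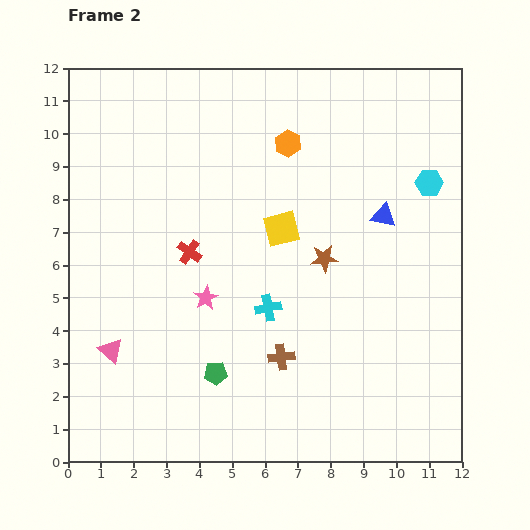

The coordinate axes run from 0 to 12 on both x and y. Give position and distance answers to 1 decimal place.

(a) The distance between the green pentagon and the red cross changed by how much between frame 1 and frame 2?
-2.5

Distance in frame 1: 6.3. Distance in frame 2: 3.8.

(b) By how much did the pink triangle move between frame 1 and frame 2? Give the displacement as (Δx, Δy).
(-1.6, 2.4)

The pink triangle was at (2.9, 1.0) in frame 1 and (1.3, 3.4) in frame 2.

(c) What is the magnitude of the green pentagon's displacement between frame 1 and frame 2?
4.2

The green pentagon moved from (8.5, 4.1) to (4.5, 2.7), a distance of √(4.0² + 1.4²) ≈ 4.2.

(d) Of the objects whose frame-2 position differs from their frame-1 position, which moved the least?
the yellow square

(moved 0.9)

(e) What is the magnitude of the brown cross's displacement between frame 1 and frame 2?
2.6

The brown cross moved from (4.5, 1.5) to (6.5, 3.2), a distance of √(2.0² + 1.7²) ≈ 2.6.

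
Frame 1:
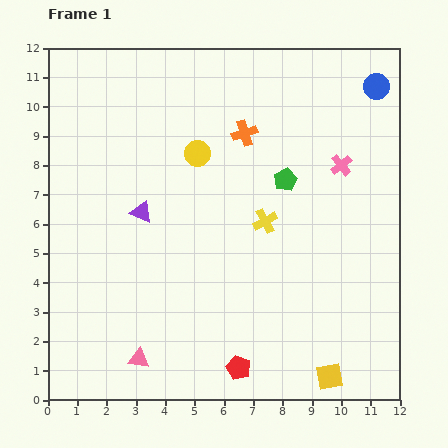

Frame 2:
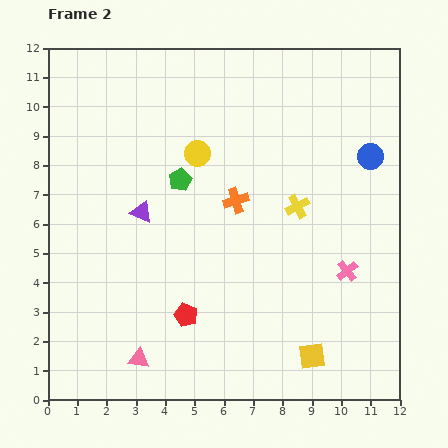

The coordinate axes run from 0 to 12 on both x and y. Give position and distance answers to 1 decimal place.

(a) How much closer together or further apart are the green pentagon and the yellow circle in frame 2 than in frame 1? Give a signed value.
-2.0

Distance in frame 1: 3.1. Distance in frame 2: 1.1.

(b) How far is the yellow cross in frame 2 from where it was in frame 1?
1.2

The yellow cross moved from (7.4, 6.1) to (8.5, 6.6), a distance of √(1.1² + 0.5²) ≈ 1.2.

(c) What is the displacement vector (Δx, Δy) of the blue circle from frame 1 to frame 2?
(-0.2, -2.4)

The blue circle was at (11.2, 10.7) in frame 1 and (11.0, 8.3) in frame 2.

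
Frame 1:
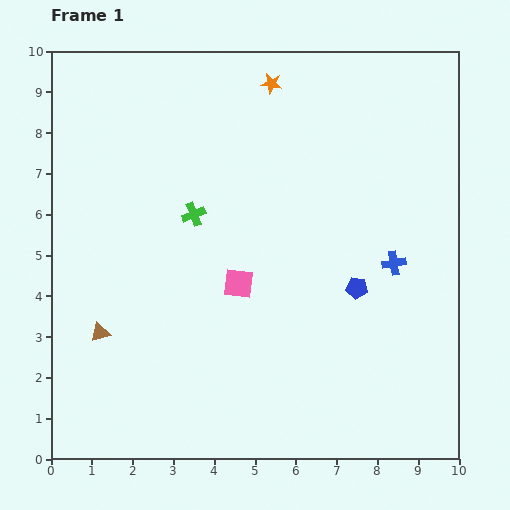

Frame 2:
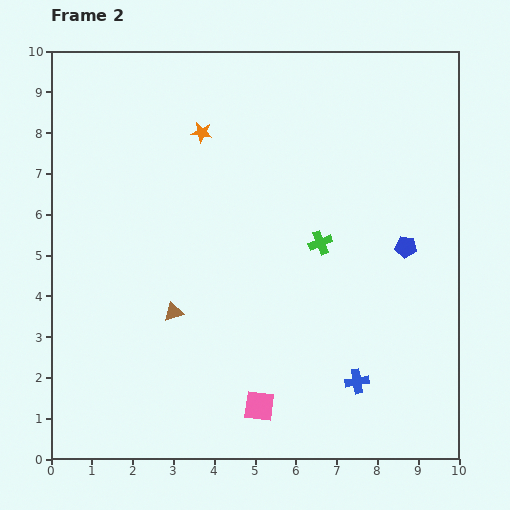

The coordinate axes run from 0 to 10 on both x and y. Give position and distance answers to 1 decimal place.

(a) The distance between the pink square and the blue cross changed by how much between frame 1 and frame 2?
-1.3

Distance in frame 1: 3.8. Distance in frame 2: 2.5.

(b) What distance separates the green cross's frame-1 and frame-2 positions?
3.2

The green cross moved from (3.5, 6.0) to (6.6, 5.3), a distance of √(3.1² + 0.7²) ≈ 3.2.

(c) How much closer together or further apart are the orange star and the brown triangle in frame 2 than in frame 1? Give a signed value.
-2.9

Distance in frame 1: 7.4. Distance in frame 2: 4.5.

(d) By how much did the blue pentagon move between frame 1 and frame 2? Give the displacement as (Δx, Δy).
(1.2, 1.0)

The blue pentagon was at (7.5, 4.2) in frame 1 and (8.7, 5.2) in frame 2.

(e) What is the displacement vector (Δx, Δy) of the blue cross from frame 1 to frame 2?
(-0.9, -2.9)

The blue cross was at (8.4, 4.8) in frame 1 and (7.5, 1.9) in frame 2.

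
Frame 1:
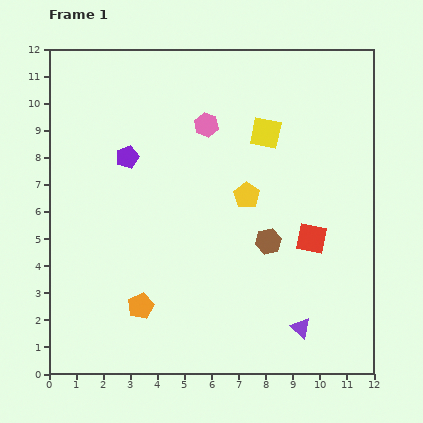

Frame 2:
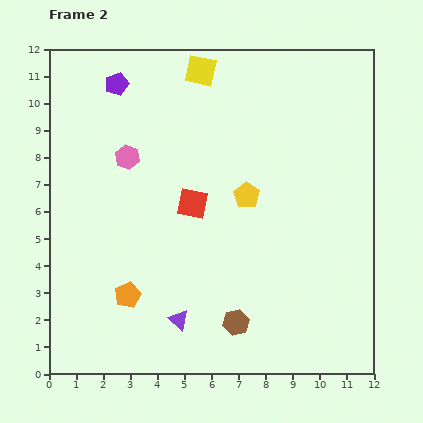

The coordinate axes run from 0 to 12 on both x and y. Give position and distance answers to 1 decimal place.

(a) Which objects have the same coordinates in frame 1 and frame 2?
the yellow pentagon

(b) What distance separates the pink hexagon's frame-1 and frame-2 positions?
3.1

The pink hexagon moved from (5.8, 9.2) to (2.9, 8.0), a distance of √(2.9² + 1.2²) ≈ 3.1.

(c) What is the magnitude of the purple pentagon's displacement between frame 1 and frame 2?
2.7

The purple pentagon moved from (2.9, 8.0) to (2.5, 10.7), a distance of √(0.4² + 2.7²) ≈ 2.7.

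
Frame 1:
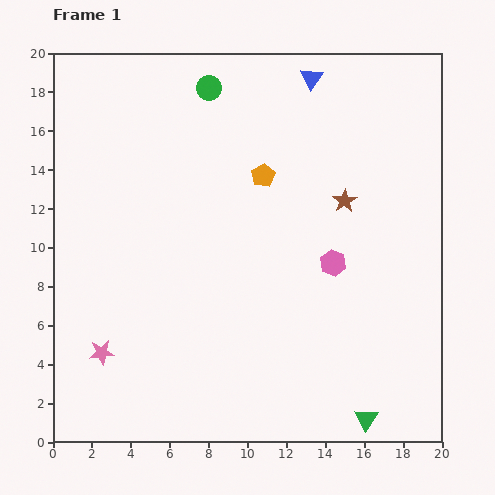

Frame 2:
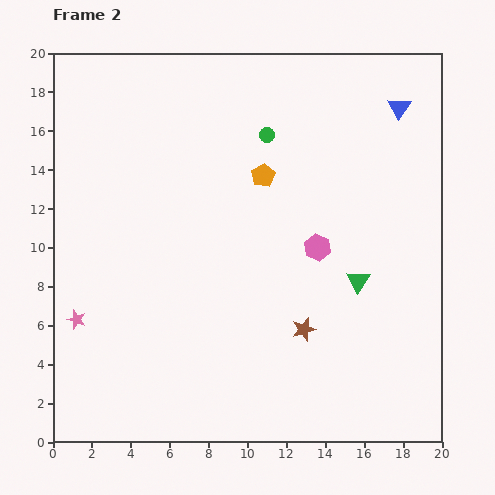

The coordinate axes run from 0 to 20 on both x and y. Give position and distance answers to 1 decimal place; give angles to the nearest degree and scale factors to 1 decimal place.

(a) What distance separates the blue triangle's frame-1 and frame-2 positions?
4.7

The blue triangle moved from (13.3, 18.7) to (17.8, 17.2), a distance of √(4.5² + 1.5²) ≈ 4.7.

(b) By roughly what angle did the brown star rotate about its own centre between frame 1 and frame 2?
17° clockwise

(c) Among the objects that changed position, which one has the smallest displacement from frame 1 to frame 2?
the pink hexagon

(moved 1.1)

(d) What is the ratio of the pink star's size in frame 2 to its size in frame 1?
0.8×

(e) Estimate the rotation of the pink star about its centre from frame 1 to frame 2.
23° clockwise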